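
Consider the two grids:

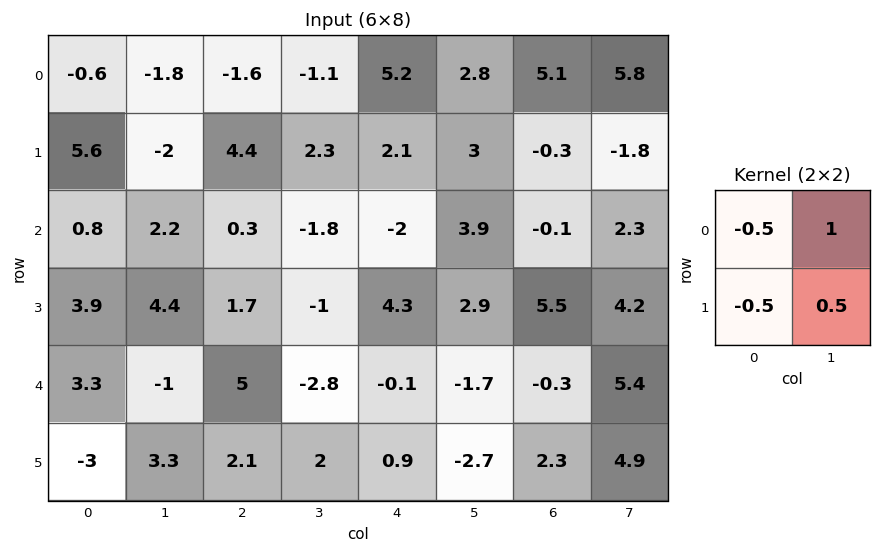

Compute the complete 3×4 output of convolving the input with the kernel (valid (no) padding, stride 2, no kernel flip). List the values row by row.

Output[0,0]: The receptive field on the input at this output position is [-0.6 -1.8 / 5.6 -2]. Elementwise product with the kernel and sum: -0.6·-0.5 + -1.8·1 + 5.6·-0.5 + -2·0.5.
Output[0,1]: The receptive field on the input at this output position is [-1.6 -1.1 / 4.4 2.3]. Elementwise product with the kernel and sum: -1.6·-0.5 + -1.1·1 + 4.4·-0.5 + 2.3·0.5.

-5.3 -1.35 0.65 2.5
2.05 -3.3 4.2 1.7
0.5 -5.35 -3.45 6.85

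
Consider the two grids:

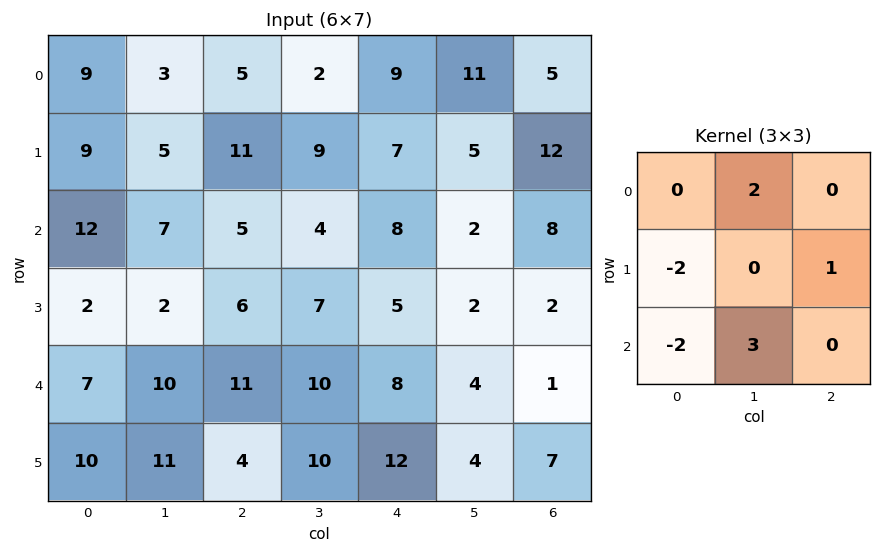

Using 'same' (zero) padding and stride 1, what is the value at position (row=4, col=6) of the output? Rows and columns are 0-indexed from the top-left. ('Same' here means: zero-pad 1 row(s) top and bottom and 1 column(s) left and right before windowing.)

9

The receptive field on the zero-padded input at this output position is [2 2 0 / 4 1 0 / 4 7 0]. Elementwise product with the kernel and sum: 2·2 + 4·-2 + 0·1 + 4·-2 + 7·3.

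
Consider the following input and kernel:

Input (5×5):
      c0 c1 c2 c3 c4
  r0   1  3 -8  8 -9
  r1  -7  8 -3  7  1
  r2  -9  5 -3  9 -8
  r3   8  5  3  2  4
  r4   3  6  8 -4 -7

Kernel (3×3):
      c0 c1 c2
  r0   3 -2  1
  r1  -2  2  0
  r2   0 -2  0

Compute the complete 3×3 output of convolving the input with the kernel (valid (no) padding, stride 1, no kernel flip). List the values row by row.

9 17 -47
-22 15 -2
-58 10 -29

Output[0,0]: The receptive field on the input at this output position is [1 3 -8 / -7 8 -3 / -9 5 -3]. Elementwise product with the kernel and sum: 1·3 + 3·-2 + -8·1 + -7·-2 + 8·2 + 5·-2.
Output[0,1]: The receptive field on the input at this output position is [3 -8 8 / 8 -3 7 / 5 -3 9]. Elementwise product with the kernel and sum: 3·3 + -8·-2 + 8·1 + 8·-2 + -3·2 + -3·-2.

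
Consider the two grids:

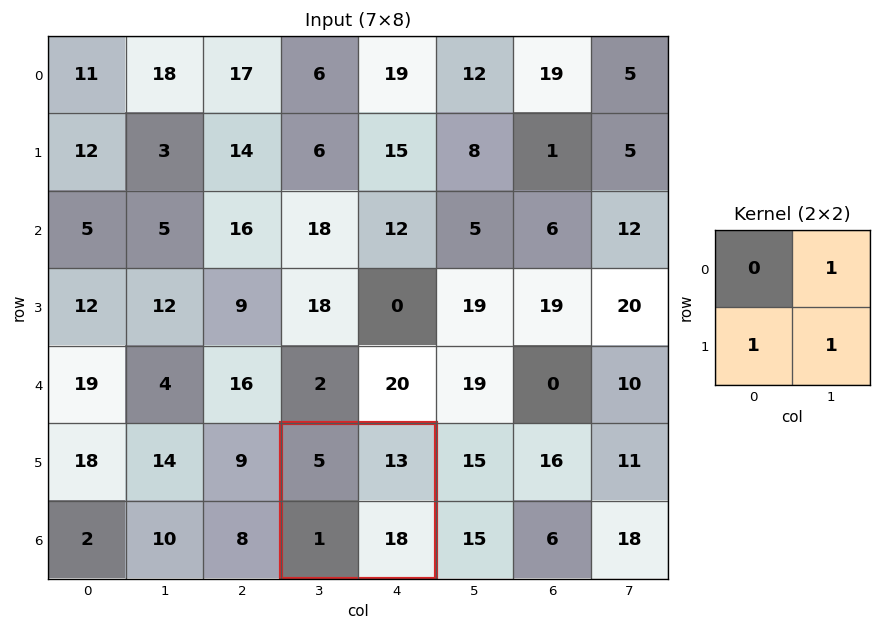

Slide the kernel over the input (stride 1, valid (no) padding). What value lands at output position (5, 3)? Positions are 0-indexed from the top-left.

The receptive field on the input at this output position is [5 13 / 1 18]. Elementwise product with the kernel and sum: 13·1 + 1·1 + 18·1.

32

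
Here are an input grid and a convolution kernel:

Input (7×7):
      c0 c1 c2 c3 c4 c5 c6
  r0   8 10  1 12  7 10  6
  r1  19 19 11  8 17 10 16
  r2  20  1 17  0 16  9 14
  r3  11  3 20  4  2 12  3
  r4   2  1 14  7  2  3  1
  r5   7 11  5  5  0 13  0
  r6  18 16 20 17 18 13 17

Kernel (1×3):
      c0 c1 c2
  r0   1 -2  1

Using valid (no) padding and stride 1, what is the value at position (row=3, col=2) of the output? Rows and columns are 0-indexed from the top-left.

The receptive field on the input at this output position is [20 4 2]. Elementwise product with the kernel and sum: 20·1 + 4·-2 + 2·1.

14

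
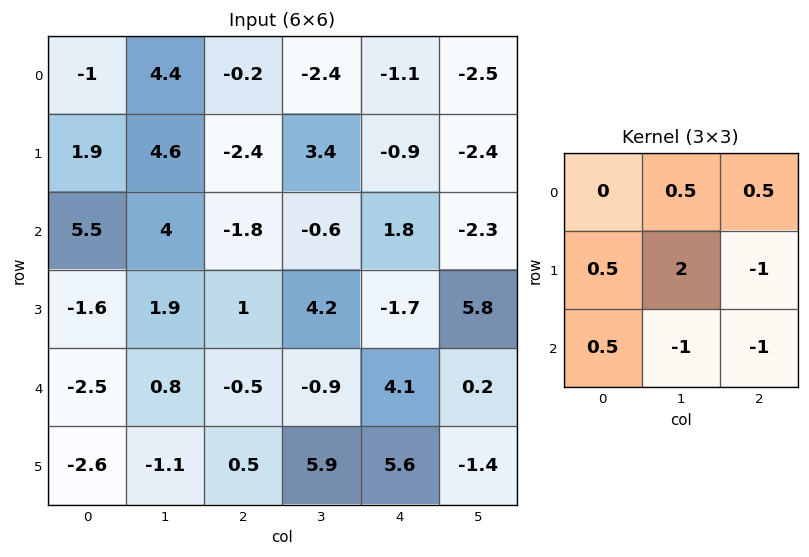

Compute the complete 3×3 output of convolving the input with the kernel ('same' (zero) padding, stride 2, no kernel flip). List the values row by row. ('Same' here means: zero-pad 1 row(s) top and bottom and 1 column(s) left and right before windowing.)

-12.9 5.5 4.1
9.95 -4.75 1.95
-1.95 -4.05 8.35

Output[0,0]: The receptive field on the zero-padded input at this output position is [0 0 0 / 0 -1 4.4 / 0 1.9 4.6]. Elementwise product with the kernel and sum: 0·0.5 + 0·0.5 + 0·0.5 + -1·2 + 4.4·-1 + 0·0.5 + 1.9·-1 + 4.6·-1.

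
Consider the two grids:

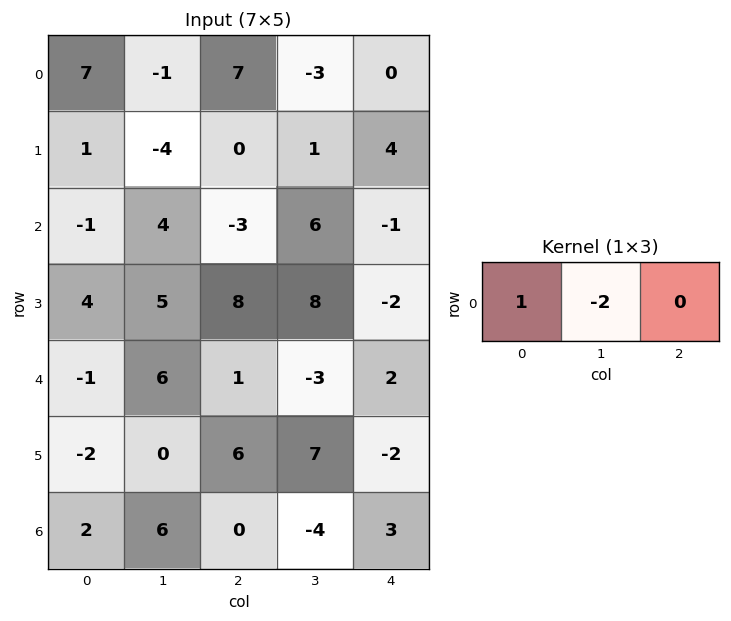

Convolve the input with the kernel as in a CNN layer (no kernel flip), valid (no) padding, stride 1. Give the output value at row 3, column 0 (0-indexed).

-6

The receptive field on the input at this output position is [4 5 8]. Elementwise product with the kernel and sum: 4·1 + 5·-2.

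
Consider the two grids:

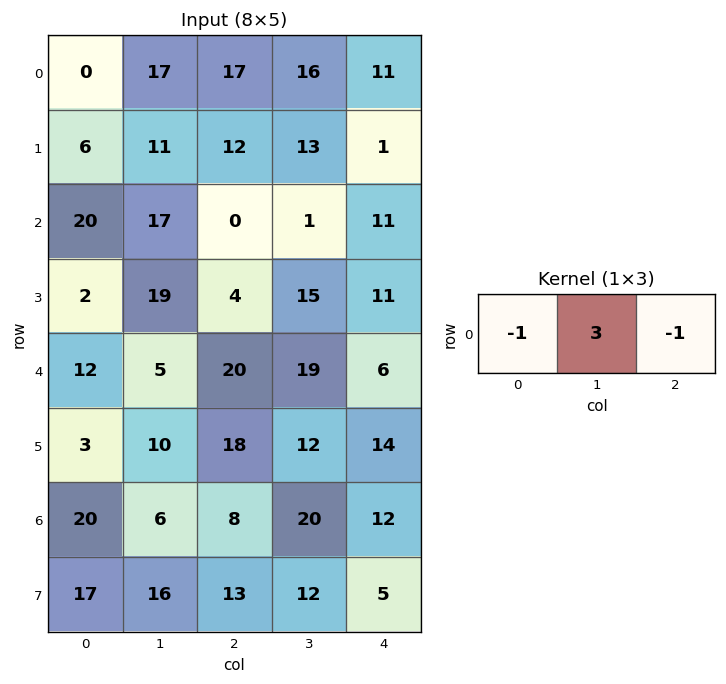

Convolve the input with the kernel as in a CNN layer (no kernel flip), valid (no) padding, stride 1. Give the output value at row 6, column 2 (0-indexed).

The receptive field on the input at this output position is [8 20 12]. Elementwise product with the kernel and sum: 8·-1 + 20·3 + 12·-1.

40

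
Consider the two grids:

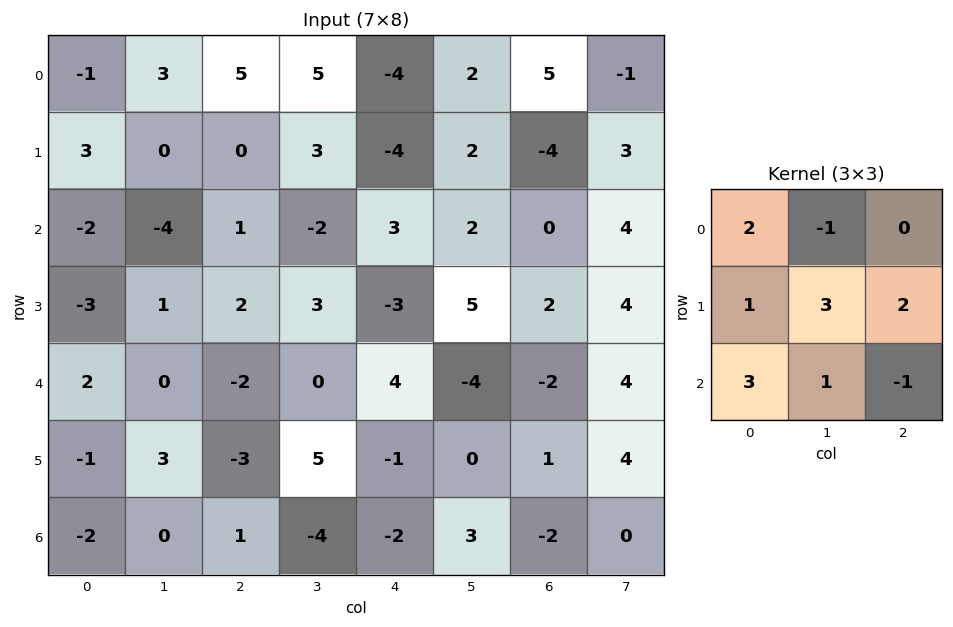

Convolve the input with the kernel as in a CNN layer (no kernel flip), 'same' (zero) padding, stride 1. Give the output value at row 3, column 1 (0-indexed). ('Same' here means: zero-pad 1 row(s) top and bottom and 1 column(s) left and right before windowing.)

12

The receptive field on the zero-padded input at this output position is [-2 -4 1 / -3 1 2 / 2 0 -2]. Elementwise product with the kernel and sum: -2·2 + -4·-1 + -3·1 + 1·3 + 2·2 + 2·3 + 0·1 + -2·-1.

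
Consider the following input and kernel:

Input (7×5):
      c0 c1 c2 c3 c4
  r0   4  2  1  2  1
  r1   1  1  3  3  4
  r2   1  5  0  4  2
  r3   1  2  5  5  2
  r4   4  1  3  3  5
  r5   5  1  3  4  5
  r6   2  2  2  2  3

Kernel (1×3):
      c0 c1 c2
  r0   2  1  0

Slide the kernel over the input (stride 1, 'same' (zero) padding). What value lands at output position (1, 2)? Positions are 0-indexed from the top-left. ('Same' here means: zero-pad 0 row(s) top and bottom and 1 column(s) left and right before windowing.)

5

The receptive field on the zero-padded input at this output position is [1 3 3]. Elementwise product with the kernel and sum: 1·2 + 3·1.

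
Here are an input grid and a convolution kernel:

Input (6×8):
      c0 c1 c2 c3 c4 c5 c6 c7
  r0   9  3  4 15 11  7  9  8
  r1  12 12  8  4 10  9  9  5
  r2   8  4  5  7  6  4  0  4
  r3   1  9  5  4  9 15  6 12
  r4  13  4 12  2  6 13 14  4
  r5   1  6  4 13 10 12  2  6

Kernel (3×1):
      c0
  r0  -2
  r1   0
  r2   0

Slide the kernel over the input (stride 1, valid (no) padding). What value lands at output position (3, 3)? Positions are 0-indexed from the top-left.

The receptive field on the input at this output position is [4 / 2 / 13]. Elementwise product with the kernel and sum: 4·-2.

-8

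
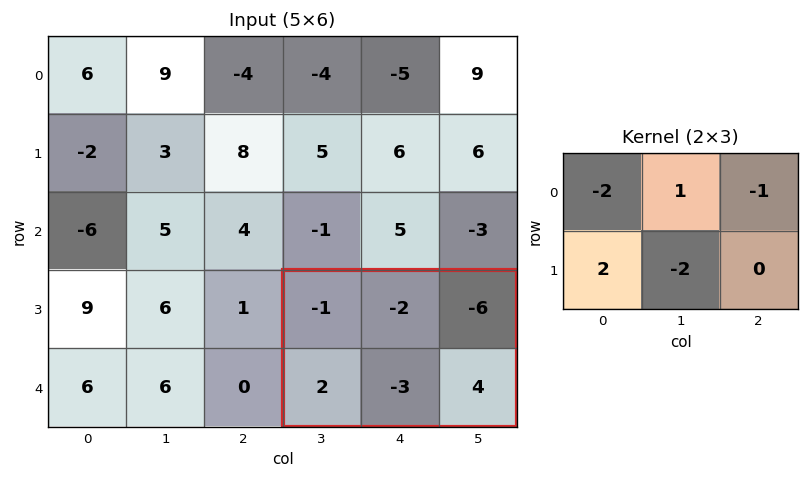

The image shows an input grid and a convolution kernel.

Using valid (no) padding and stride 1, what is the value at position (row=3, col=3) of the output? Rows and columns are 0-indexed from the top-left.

The receptive field on the input at this output position is [-1 -2 -6 / 2 -3 4]. Elementwise product with the kernel and sum: -1·-2 + -2·1 + -6·-1 + 2·2 + -3·-2.

16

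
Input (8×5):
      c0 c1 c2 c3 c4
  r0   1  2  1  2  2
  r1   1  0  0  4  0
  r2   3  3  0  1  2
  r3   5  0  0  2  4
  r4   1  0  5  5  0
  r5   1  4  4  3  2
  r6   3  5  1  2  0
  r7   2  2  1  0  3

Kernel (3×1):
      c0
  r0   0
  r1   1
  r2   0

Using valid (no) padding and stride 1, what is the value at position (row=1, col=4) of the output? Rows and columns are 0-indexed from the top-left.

The receptive field on the input at this output position is [0 / 2 / 4]. Elementwise product with the kernel and sum: 2·1.

2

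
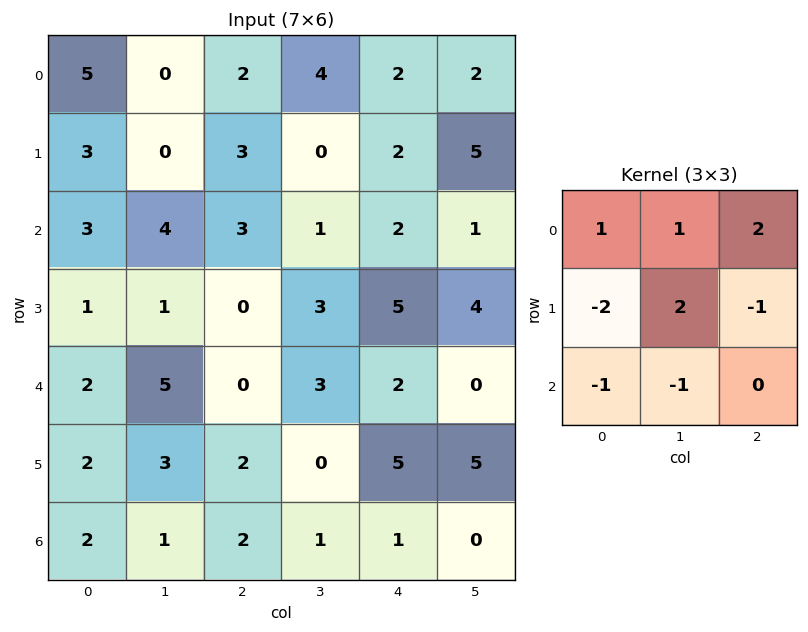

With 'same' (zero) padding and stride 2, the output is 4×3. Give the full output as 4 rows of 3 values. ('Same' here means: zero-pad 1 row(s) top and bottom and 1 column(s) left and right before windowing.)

Output[0,0]: The receptive field on the zero-padded input at this output position is [0 0 0 / 0 5 0 / 0 3 0]. Elementwise product with the kernel and sum: 0·1 + 0·1 + 0·2 + 0·-2 + 5·2 + 0·-1 + 0·-1 + 3·-1.
Output[0,1]: The receptive field on the zero-padded input at this output position is [0 0 0 / 0 2 4 / 0 3 0]. Elementwise product with the kernel and sum: 0·1 + 0·1 + 0·2 + 0·-2 + 2·2 + 4·-1 + 0·-1 + 3·-1.

7 -3 -8
4 -1 5
0 -11 9
11 6 15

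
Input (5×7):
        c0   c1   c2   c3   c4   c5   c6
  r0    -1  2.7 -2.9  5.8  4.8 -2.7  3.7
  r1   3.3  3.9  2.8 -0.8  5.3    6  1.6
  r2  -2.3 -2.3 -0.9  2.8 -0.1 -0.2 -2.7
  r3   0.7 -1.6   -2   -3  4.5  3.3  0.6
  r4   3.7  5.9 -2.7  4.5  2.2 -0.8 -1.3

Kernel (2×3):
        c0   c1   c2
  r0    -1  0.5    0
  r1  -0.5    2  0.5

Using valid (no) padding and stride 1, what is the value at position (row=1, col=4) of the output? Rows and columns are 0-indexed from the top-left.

The receptive field on the input at this output position is [5.3 6 1.6 / -0.1 -0.2 -2.7]. Elementwise product with the kernel and sum: 5.3·-1 + 6·0.5 + -0.1·-0.5 + -0.2·2 + -2.7·0.5.

-4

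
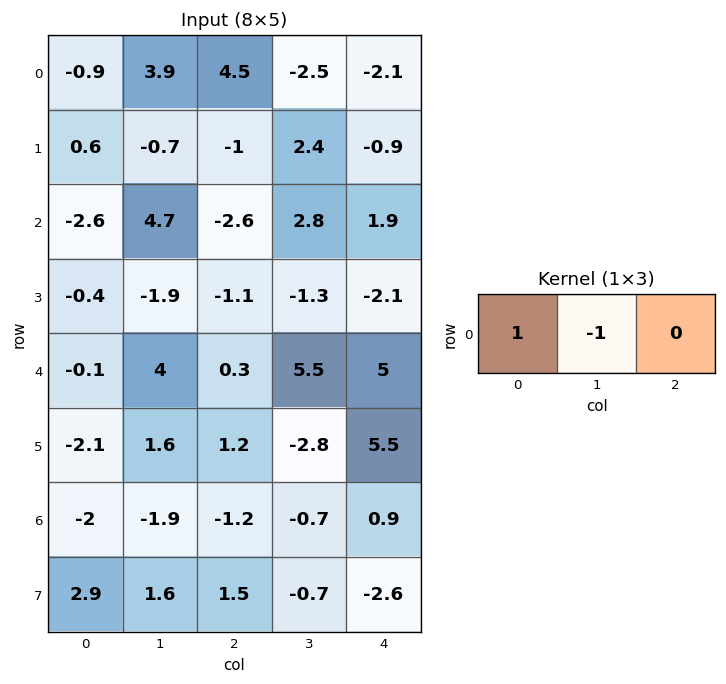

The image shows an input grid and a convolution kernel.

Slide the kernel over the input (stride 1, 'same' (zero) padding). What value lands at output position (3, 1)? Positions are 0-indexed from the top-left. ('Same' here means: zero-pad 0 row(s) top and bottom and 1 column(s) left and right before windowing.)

The receptive field on the zero-padded input at this output position is [-0.4 -1.9 -1.1]. Elementwise product with the kernel and sum: -0.4·1 + -1.9·-1.

1.5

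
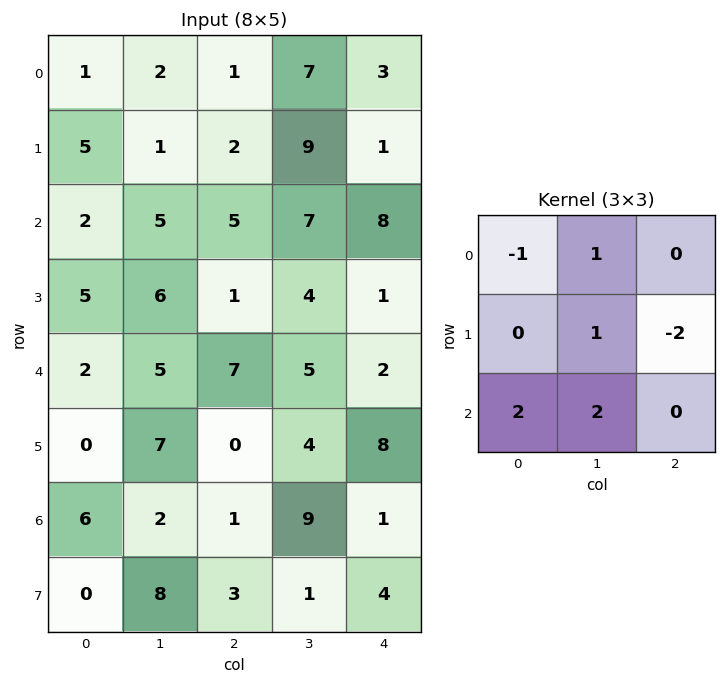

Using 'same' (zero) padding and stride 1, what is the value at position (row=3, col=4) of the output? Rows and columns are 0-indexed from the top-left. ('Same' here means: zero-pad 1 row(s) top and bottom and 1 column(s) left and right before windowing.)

The receptive field on the zero-padded input at this output position is [7 8 0 / 4 1 0 / 5 2 0]. Elementwise product with the kernel and sum: 7·-1 + 8·1 + 1·1 + 0·-2 + 5·2 + 2·2.

16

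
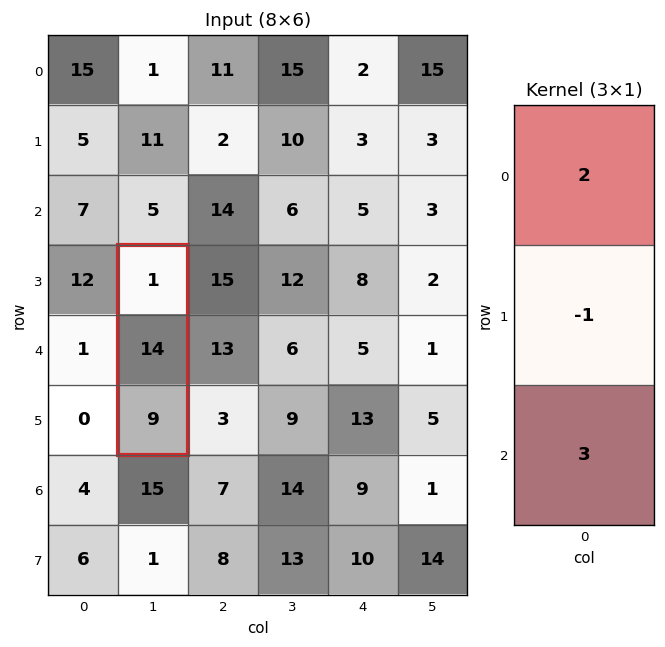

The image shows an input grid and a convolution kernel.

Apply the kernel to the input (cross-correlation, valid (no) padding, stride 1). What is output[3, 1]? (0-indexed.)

15

The receptive field on the input at this output position is [1 / 14 / 9]. Elementwise product with the kernel and sum: 1·2 + 14·-1 + 9·3.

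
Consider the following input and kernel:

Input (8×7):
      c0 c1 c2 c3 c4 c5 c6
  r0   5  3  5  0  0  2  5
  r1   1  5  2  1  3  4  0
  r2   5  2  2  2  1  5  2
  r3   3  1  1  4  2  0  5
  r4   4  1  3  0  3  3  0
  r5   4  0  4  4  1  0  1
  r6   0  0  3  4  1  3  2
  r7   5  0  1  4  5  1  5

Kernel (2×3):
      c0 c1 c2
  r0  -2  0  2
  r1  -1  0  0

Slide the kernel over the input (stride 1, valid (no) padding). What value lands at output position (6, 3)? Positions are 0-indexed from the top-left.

-6

The receptive field on the input at this output position is [4 1 3 / 4 5 1]. Elementwise product with the kernel and sum: 4·-2 + 3·2 + 4·-1.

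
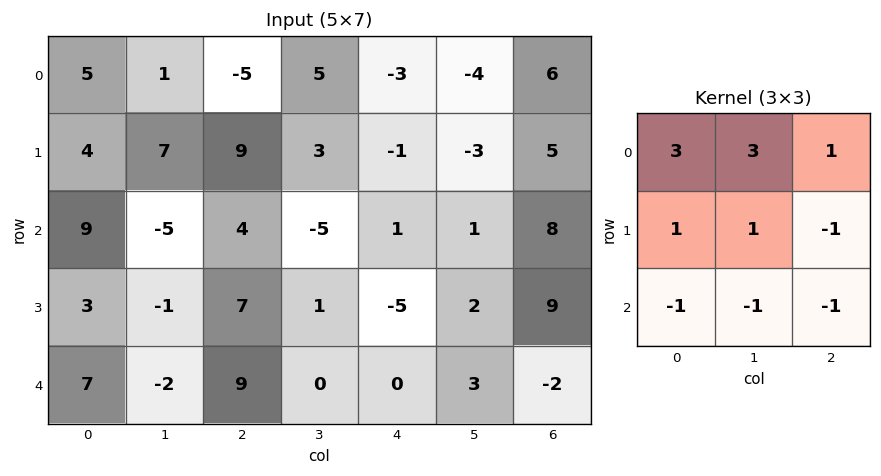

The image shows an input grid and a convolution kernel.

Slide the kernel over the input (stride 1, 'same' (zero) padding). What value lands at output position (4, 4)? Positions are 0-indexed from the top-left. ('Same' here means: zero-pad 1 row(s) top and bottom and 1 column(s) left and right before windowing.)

The receptive field on the zero-padded input at this output position is [1 -5 2 / 0 0 3 / 0 0 0]. Elementwise product with the kernel and sum: 1·3 + -5·3 + 2·1 + 0·1 + 0·1 + 3·-1 + 0·-1 + 0·-1 + 0·-1.

-13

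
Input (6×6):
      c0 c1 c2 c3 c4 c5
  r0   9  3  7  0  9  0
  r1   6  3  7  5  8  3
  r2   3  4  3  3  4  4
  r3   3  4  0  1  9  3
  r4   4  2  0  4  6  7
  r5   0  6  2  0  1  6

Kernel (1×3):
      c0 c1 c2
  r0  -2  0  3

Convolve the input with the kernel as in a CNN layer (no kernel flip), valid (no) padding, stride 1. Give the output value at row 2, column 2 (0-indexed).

The receptive field on the input at this output position is [3 3 4]. Elementwise product with the kernel and sum: 3·-2 + 4·3.

6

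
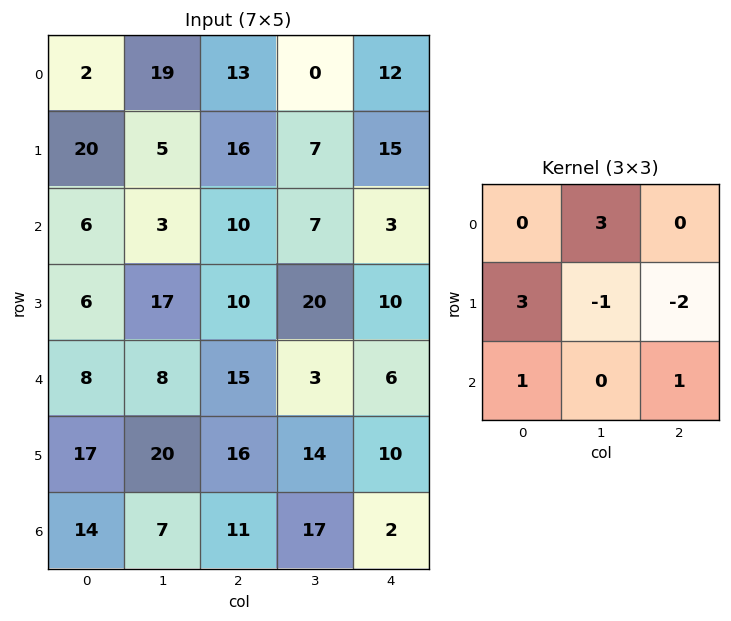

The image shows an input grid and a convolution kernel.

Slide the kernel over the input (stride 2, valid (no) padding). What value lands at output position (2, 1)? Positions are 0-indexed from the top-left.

36

The receptive field on the input at this output position is [15 3 6 / 16 14 10 / 11 17 2]. Elementwise product with the kernel and sum: 3·3 + 16·3 + 14·-1 + 10·-2 + 11·1 + 2·1.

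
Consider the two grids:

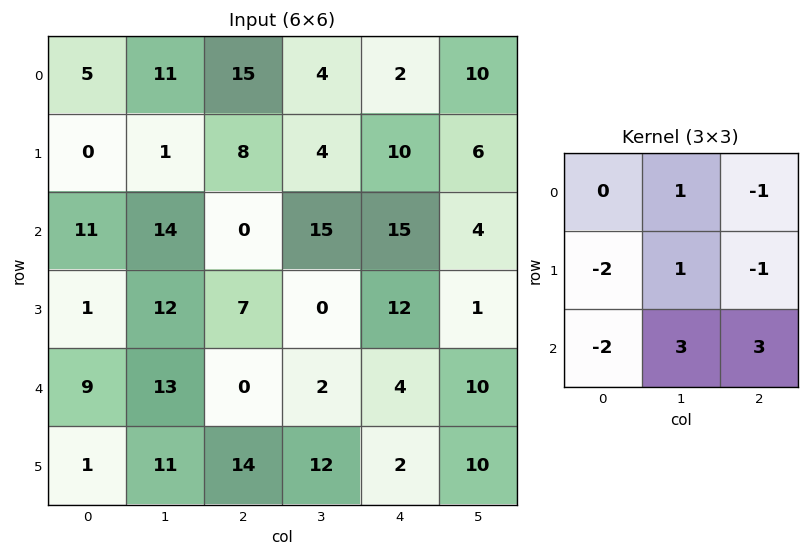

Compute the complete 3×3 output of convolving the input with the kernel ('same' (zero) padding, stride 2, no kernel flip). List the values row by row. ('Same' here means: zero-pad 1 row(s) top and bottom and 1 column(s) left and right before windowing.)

-3 23 24
35 -42 24
21 35 13

Output[0,0]: The receptive field on the zero-padded input at this output position is [0 0 0 / 0 5 11 / 0 0 1]. Elementwise product with the kernel and sum: 0·1 + 0·-1 + 0·-2 + 5·1 + 11·-1 + 0·-2 + 0·3 + 1·3.
Output[0,1]: The receptive field on the zero-padded input at this output position is [0 0 0 / 11 15 4 / 1 8 4]. Elementwise product with the kernel and sum: 0·1 + 0·-1 + 11·-2 + 15·1 + 4·-1 + 1·-2 + 8·3 + 4·3.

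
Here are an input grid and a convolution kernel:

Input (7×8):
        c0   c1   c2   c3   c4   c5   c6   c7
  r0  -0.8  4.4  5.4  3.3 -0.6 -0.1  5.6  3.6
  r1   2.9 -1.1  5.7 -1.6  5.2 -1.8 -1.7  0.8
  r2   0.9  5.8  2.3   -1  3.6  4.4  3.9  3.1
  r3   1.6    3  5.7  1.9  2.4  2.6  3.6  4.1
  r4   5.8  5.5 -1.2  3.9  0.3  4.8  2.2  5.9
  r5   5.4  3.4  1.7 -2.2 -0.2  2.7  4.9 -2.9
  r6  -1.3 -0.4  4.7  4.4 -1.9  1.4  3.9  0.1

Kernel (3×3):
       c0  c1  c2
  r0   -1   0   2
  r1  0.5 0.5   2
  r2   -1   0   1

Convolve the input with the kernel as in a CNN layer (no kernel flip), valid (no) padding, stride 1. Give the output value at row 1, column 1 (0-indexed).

The receptive field on the input at this output position is [-1.1 5.7 -1.6 / 5.8 2.3 -1 / 3 5.7 1.9]. Elementwise product with the kernel and sum: -1.1·-1 + -1.6·2 + 5.8·0.5 + 2.3·0.5 + -1·2 + 3·-1 + 1.9·1.

-1.15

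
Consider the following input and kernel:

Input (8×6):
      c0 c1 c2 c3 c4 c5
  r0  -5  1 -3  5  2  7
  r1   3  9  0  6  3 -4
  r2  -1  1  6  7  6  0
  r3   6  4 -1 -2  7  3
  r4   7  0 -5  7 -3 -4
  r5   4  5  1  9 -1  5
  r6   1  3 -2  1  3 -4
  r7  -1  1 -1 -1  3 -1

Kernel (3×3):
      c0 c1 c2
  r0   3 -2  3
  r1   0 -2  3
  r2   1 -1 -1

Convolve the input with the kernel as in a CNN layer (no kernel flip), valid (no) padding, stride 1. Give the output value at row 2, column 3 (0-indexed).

18

The receptive field on the input at this output position is [7 6 0 / -2 7 3 / 7 -3 -4]. Elementwise product with the kernel and sum: 7·3 + 6·-2 + 0·3 + 7·-2 + 3·3 + 7·1 + -3·-1 + -4·-1.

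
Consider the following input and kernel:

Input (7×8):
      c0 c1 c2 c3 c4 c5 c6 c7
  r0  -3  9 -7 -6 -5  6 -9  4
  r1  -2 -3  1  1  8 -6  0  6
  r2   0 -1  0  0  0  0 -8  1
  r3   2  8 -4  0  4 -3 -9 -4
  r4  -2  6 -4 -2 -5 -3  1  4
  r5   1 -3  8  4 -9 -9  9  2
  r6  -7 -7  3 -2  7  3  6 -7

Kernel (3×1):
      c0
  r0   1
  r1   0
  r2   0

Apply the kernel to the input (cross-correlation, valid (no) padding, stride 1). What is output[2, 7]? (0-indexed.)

1

The receptive field on the input at this output position is [1 / -4 / 4]. Elementwise product with the kernel and sum: 1·1.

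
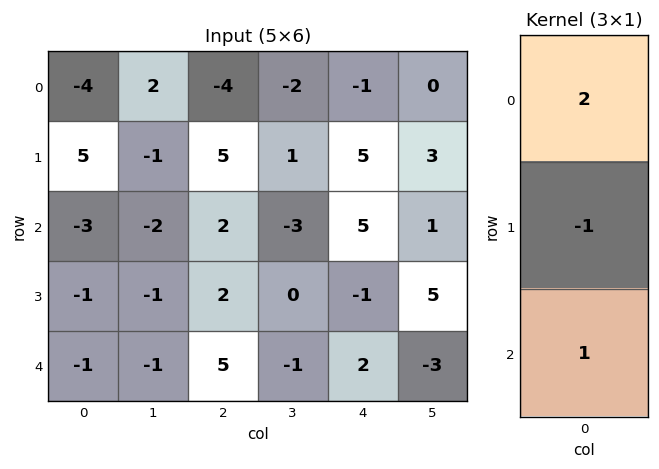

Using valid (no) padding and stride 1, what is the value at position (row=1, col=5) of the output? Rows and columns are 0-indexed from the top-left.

The receptive field on the input at this output position is [3 / 1 / 5]. Elementwise product with the kernel and sum: 3·2 + 1·-1 + 5·1.

10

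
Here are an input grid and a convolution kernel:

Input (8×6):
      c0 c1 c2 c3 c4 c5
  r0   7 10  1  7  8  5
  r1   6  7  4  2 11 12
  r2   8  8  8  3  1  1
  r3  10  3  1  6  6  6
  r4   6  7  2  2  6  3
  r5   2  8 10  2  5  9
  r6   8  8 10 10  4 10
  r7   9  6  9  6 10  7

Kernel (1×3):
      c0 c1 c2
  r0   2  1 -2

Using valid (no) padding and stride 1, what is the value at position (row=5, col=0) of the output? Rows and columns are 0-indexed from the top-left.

-8

The receptive field on the input at this output position is [2 8 10]. Elementwise product with the kernel and sum: 2·2 + 8·1 + 10·-2.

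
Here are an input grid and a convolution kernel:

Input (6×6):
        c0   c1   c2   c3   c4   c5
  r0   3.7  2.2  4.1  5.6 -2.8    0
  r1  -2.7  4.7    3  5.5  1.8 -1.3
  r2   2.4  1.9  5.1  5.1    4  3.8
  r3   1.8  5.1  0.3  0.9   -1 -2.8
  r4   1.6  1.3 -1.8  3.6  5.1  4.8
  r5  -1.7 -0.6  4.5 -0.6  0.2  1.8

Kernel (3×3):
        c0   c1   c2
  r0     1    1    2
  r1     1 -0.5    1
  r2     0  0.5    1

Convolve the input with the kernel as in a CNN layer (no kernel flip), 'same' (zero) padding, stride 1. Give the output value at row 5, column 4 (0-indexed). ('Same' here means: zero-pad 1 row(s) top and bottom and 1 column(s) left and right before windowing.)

The receptive field on the zero-padded input at this output position is [3.6 5.1 4.8 / -0.6 0.2 1.8 / 0 0 0]. Elementwise product with the kernel and sum: 3.6·1 + 5.1·1 + 4.8·2 + -0.6·1 + 0.2·-0.5 + 1.8·1 + 0·0.5 + 0·1.

19.4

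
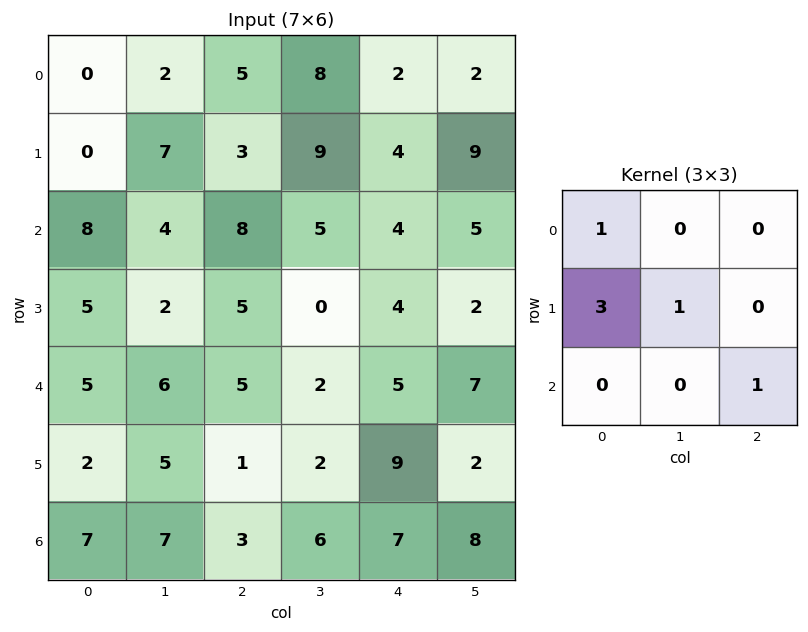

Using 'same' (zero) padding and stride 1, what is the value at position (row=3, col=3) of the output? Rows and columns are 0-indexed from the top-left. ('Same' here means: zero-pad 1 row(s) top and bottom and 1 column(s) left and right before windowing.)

28

The receptive field on the zero-padded input at this output position is [8 5 4 / 5 0 4 / 5 2 5]. Elementwise product with the kernel and sum: 8·1 + 5·3 + 0·1 + 5·1.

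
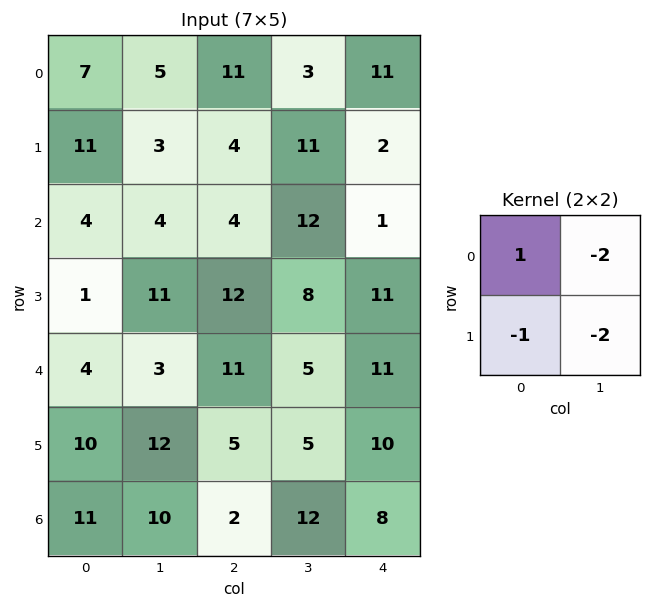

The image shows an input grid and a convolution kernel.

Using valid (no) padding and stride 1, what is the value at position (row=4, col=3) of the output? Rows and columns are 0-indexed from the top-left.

The receptive field on the input at this output position is [5 11 / 5 10]. Elementwise product with the kernel and sum: 5·1 + 11·-2 + 5·-1 + 10·-2.

-42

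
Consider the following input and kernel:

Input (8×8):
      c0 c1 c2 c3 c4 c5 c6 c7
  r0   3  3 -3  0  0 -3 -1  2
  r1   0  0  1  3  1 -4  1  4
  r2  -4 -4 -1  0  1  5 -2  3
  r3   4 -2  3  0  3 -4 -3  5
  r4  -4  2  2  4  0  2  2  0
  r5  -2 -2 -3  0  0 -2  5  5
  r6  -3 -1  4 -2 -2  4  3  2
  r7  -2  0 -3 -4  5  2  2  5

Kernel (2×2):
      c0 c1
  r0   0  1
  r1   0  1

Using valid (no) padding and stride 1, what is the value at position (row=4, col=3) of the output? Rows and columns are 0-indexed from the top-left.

The receptive field on the input at this output position is [4 0 / 0 0]. Elementwise product with the kernel and sum: 0·1 + 0·1.

0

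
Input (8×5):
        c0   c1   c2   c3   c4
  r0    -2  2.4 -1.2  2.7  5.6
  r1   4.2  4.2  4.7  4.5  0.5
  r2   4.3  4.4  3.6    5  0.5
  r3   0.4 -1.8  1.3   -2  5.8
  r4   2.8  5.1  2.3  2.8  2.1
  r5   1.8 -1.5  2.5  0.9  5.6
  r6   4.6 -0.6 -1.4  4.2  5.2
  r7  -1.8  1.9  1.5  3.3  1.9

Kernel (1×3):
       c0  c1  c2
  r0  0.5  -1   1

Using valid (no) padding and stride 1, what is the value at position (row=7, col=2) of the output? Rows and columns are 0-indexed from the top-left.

The receptive field on the input at this output position is [1.5 3.3 1.9]. Elementwise product with the kernel and sum: 1.5·0.5 + 3.3·-1 + 1.9·1.

-0.65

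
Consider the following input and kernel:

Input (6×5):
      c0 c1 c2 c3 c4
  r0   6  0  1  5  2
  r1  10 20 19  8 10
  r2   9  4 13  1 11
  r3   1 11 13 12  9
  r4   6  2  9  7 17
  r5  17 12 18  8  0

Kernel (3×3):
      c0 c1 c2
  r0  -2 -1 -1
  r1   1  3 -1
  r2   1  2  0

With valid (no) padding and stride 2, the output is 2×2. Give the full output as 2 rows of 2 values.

55 39
-4 25

Output[0,0]: The receptive field on the input at this output position is [6 0 1 / 10 20 19 / 9 4 13]. Elementwise product with the kernel and sum: 6·-2 + 0·-1 + 1·-1 + 10·1 + 20·3 + 19·-1 + 9·1 + 4·2.
Output[0,1]: The receptive field on the input at this output position is [1 5 2 / 19 8 10 / 13 1 11]. Elementwise product with the kernel and sum: 1·-2 + 5·-1 + 2·-1 + 19·1 + 8·3 + 10·-1 + 13·1 + 1·2.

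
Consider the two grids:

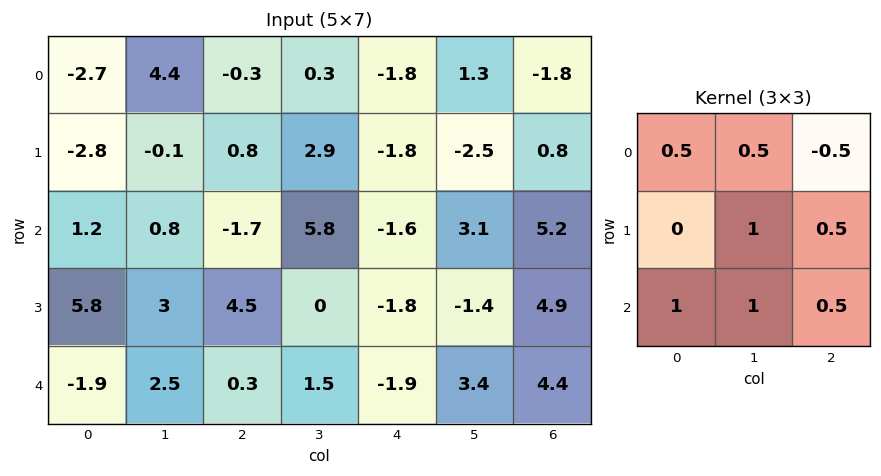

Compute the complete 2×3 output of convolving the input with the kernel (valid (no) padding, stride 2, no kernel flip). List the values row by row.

2.45 6.2 2.65
7.85 2.8 2.9

Output[0,0]: The receptive field on the input at this output position is [-2.7 4.4 -0.3 / -2.8 -0.1 0.8 / 1.2 0.8 -1.7]. Elementwise product with the kernel and sum: -2.7·0.5 + 4.4·0.5 + -0.3·-0.5 + -0.1·1 + 0.8·0.5 + 1.2·1 + 0.8·1 + -1.7·0.5.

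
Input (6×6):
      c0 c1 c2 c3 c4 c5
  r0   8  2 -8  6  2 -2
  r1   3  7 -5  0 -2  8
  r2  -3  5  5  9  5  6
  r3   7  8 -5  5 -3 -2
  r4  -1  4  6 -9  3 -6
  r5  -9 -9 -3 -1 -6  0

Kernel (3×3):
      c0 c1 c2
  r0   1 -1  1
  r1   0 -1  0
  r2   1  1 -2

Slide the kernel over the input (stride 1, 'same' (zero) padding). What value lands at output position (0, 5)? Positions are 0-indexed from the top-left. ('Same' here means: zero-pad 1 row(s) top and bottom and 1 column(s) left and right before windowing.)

The receptive field on the zero-padded input at this output position is [0 0 0 / 2 -2 0 / -2 8 0]. Elementwise product with the kernel and sum: 0·1 + 0·-1 + 0·1 + -2·-1 + -2·1 + 8·1 + 0·-2.

8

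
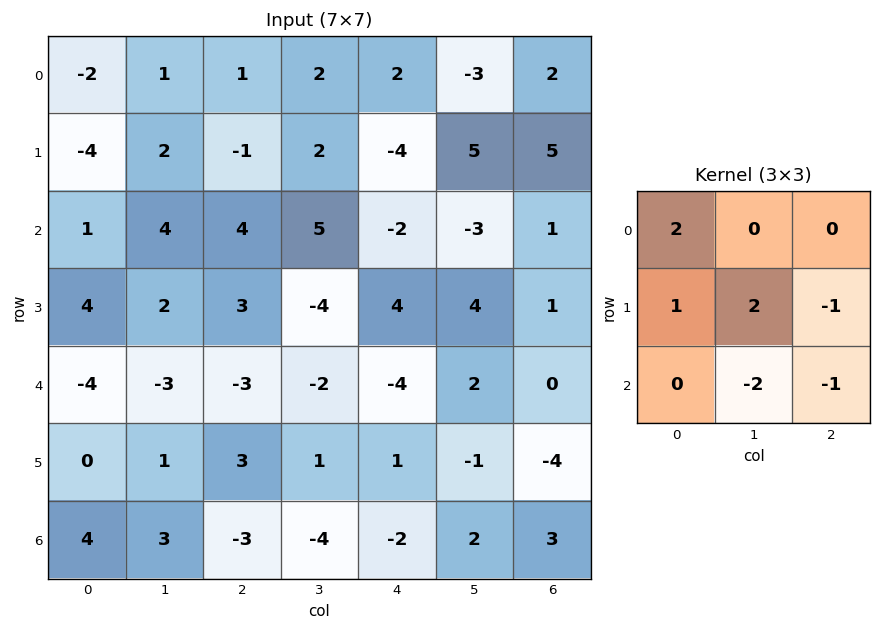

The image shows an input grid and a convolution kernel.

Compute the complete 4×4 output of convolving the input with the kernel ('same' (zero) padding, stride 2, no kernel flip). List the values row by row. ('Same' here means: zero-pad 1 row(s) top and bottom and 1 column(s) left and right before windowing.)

1 1 12 -9
-12 9 -4 7
-6 -10 -21 18
5 3 -8 6

Output[0,0]: The receptive field on the zero-padded input at this output position is [0 0 0 / 0 -2 1 / 0 -4 2]. Elementwise product with the kernel and sum: 0·2 + 0·1 + -2·2 + 1·-1 + -4·-2 + 2·-1.
Output[0,1]: The receptive field on the zero-padded input at this output position is [0 0 0 / 1 1 2 / 2 -1 2]. Elementwise product with the kernel and sum: 0·2 + 1·1 + 1·2 + 2·-1 + -1·-2 + 2·-1.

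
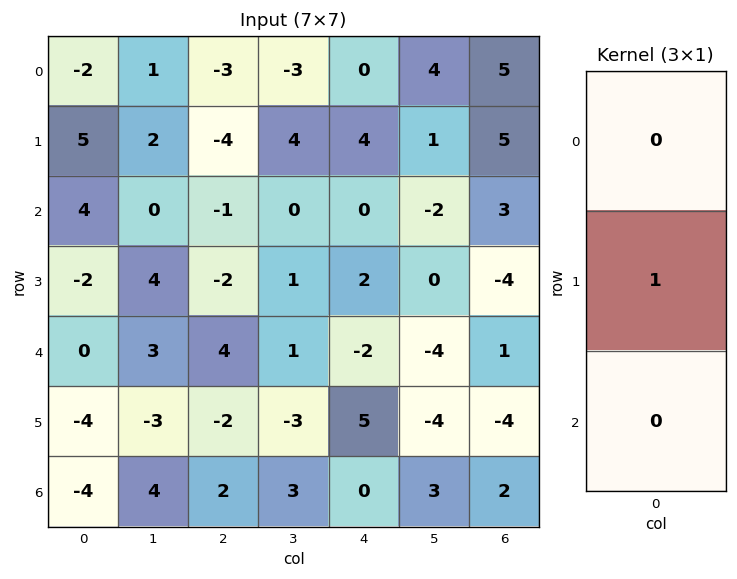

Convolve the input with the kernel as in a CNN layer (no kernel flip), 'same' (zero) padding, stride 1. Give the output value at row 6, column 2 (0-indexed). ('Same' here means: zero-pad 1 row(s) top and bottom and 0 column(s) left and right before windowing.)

The receptive field on the zero-padded input at this output position is [-2 / 2 / 0]. Elementwise product with the kernel and sum: 2·1.

2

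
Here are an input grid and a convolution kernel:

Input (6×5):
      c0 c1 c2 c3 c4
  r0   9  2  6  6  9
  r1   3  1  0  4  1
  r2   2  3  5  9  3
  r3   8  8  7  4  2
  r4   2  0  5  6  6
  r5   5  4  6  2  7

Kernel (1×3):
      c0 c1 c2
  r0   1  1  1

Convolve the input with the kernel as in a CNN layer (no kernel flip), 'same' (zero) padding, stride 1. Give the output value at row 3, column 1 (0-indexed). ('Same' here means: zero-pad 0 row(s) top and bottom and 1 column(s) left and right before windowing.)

23

The receptive field on the zero-padded input at this output position is [8 8 7]. Elementwise product with the kernel and sum: 8·1 + 8·1 + 7·1.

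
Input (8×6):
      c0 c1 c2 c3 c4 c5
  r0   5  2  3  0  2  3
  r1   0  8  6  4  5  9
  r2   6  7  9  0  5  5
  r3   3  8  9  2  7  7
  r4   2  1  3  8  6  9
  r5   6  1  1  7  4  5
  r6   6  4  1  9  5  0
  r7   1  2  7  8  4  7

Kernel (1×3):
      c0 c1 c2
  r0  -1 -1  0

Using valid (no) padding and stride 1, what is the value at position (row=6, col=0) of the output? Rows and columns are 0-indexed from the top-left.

-10

The receptive field on the input at this output position is [6 4 1]. Elementwise product with the kernel and sum: 6·-1 + 4·-1.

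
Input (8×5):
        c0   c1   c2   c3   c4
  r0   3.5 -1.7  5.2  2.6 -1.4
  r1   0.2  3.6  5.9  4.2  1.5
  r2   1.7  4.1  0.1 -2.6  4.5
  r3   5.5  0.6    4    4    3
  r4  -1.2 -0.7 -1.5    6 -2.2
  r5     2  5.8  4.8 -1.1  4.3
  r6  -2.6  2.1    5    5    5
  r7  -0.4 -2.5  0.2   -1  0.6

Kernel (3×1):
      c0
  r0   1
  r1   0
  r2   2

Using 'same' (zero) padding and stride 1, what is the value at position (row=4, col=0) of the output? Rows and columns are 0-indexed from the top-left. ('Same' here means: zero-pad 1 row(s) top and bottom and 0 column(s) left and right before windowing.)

9.5

The receptive field on the zero-padded input at this output position is [5.5 / -1.2 / 2]. Elementwise product with the kernel and sum: 5.5·1 + 2·2.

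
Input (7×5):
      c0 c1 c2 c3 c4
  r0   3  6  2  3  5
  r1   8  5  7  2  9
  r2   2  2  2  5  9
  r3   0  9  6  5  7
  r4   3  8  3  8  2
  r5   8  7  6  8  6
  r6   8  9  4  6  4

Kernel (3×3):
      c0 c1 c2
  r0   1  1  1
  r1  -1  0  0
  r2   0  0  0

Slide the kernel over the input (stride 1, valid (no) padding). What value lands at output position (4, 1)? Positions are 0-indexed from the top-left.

12

The receptive field on the input at this output position is [8 3 8 / 7 6 8 / 9 4 6]. Elementwise product with the kernel and sum: 8·1 + 3·1 + 8·1 + 7·-1.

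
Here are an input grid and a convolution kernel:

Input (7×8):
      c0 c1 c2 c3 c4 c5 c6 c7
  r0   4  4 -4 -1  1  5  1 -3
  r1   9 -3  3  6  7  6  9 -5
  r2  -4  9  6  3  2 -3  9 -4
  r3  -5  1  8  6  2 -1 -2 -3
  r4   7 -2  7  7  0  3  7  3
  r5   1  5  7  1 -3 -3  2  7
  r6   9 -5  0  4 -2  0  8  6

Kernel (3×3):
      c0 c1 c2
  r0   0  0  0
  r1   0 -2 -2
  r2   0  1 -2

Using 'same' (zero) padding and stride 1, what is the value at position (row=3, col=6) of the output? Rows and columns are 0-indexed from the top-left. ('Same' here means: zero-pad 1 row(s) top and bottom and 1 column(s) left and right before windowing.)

11

The receptive field on the zero-padded input at this output position is [-3 9 -4 / -1 -2 -3 / 3 7 3]. Elementwise product with the kernel and sum: -2·-2 + -3·-2 + 7·1 + 3·-2.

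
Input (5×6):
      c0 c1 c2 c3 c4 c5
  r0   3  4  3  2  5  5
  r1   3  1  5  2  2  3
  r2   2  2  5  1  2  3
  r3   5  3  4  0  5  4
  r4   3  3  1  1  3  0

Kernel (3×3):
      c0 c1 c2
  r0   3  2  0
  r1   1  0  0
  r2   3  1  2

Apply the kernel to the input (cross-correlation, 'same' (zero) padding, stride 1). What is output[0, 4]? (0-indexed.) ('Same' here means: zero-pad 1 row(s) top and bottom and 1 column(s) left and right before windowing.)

The receptive field on the zero-padded input at this output position is [0 0 0 / 2 5 5 / 2 2 3]. Elementwise product with the kernel and sum: 0·3 + 0·2 + 2·1 + 2·3 + 2·1 + 3·2.

16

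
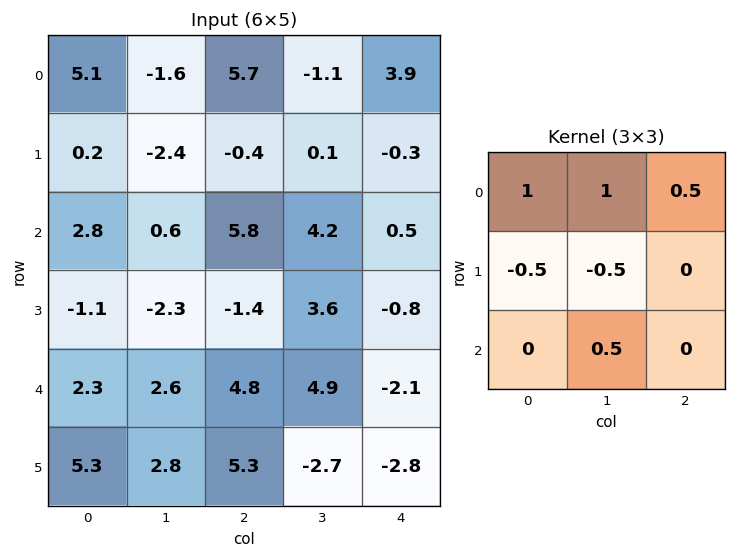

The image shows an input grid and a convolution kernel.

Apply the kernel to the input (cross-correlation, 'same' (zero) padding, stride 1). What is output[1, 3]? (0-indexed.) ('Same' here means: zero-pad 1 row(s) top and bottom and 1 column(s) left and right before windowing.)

8.8

The receptive field on the zero-padded input at this output position is [5.7 -1.1 3.9 / -0.4 0.1 -0.3 / 5.8 4.2 0.5]. Elementwise product with the kernel and sum: 5.7·1 + -1.1·1 + 3.9·0.5 + -0.4·-0.5 + 0.1·-0.5 + 4.2·0.5.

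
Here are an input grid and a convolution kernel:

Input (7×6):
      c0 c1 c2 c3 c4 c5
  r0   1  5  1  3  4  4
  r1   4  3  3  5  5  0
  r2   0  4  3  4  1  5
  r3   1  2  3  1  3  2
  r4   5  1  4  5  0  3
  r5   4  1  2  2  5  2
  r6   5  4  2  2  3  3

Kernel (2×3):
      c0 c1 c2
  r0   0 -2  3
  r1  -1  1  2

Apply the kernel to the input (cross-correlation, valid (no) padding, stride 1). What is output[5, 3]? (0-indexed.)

The receptive field on the input at this output position is [2 5 2 / 2 3 3]. Elementwise product with the kernel and sum: 5·-2 + 2·3 + 2·-1 + 3·1 + 3·2.

3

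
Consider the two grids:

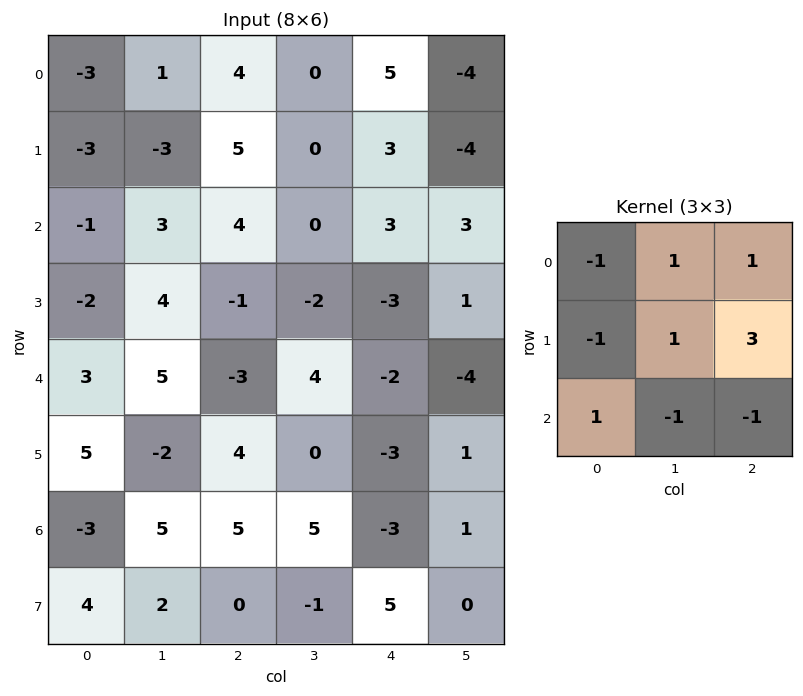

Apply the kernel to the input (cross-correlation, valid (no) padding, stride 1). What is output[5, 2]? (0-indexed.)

-20

The receptive field on the input at this output position is [4 0 -3 / 5 5 -3 / 0 -1 5]. Elementwise product with the kernel and sum: 4·-1 + 0·1 + -3·1 + 5·-1 + 5·1 + -3·3 + 0·1 + -1·-1 + 5·-1.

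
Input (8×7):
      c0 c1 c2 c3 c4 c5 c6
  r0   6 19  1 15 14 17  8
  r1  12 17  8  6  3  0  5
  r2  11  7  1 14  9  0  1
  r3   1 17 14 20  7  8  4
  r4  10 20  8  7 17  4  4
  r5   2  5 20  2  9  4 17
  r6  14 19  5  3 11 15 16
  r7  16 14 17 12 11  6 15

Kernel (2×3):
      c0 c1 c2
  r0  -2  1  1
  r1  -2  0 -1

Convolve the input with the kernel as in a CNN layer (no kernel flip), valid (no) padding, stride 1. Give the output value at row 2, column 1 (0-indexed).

The receptive field on the input at this output position is [7 1 14 / 17 14 20]. Elementwise product with the kernel and sum: 7·-2 + 1·1 + 14·1 + 17·-2 + 20·-1.

-53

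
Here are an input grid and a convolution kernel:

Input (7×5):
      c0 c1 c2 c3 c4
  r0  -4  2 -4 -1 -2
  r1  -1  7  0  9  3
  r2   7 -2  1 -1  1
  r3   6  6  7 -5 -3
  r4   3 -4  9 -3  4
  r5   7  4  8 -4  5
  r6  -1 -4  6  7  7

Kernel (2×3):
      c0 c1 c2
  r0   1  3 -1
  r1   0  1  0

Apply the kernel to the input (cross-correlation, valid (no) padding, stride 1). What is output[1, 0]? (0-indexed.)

The receptive field on the input at this output position is [-1 7 0 / 7 -2 1]. Elementwise product with the kernel and sum: -1·1 + 7·3 + 0·-1 + -2·1.

18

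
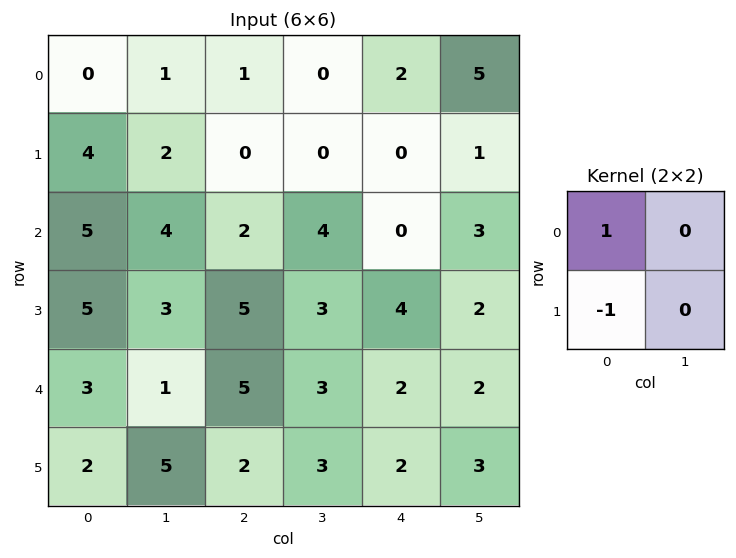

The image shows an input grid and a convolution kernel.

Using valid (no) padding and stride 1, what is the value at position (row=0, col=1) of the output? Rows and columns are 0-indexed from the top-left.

-1

The receptive field on the input at this output position is [1 1 / 2 0]. Elementwise product with the kernel and sum: 1·1 + 2·-1.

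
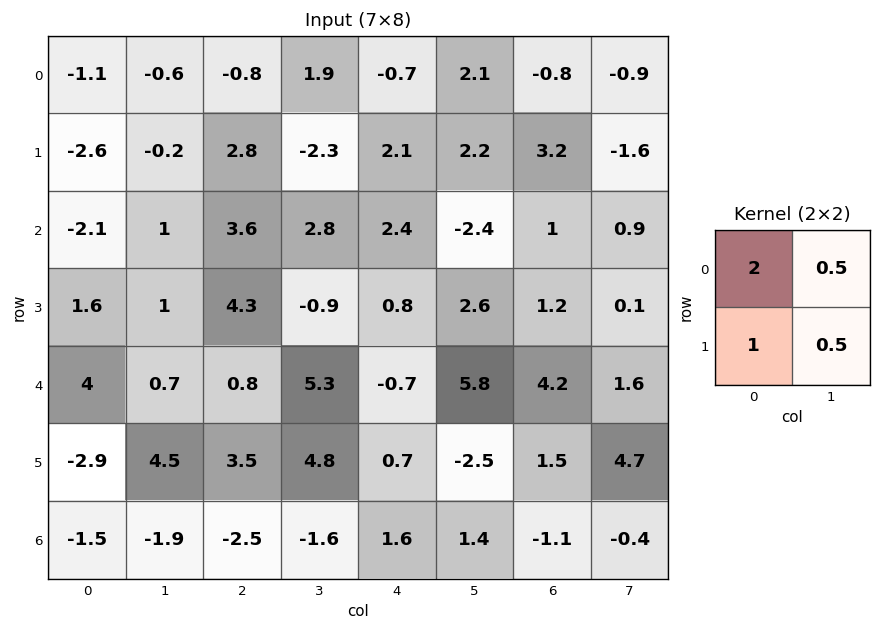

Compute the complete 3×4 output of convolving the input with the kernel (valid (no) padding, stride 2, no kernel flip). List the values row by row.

-5.2 1 2.85 0.35
-1.6 12.45 5.7 3.7
7.7 10.15 0.95 13.05

Output[0,0]: The receptive field on the input at this output position is [-1.1 -0.6 / -2.6 -0.2]. Elementwise product with the kernel and sum: -1.1·2 + -0.6·0.5 + -2.6·1 + -0.2·0.5.
Output[0,1]: The receptive field on the input at this output position is [-0.8 1.9 / 2.8 -2.3]. Elementwise product with the kernel and sum: -0.8·2 + 1.9·0.5 + 2.8·1 + -2.3·0.5.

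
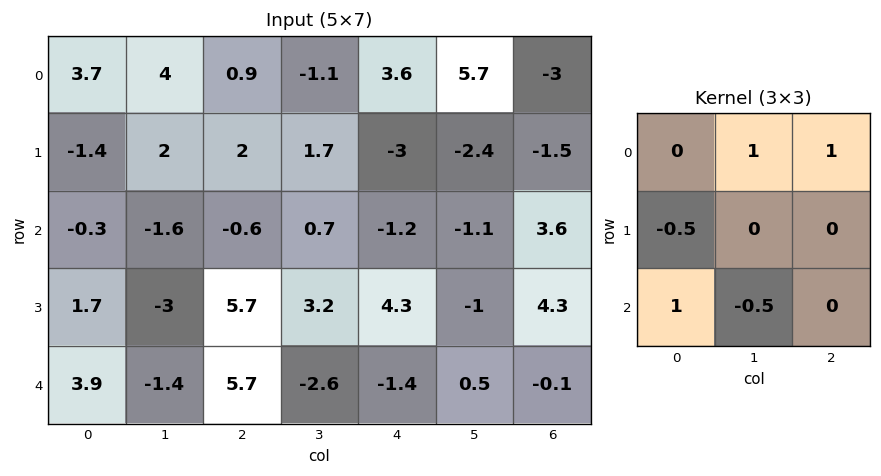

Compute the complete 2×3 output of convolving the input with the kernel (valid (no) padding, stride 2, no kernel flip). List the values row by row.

Output[0,0]: The receptive field on the input at this output position is [3.7 4 0.9 / -1.4 2 2 / -0.3 -1.6 -0.6]. Elementwise product with the kernel and sum: 4·1 + 0.9·1 + -1.4·-0.5 + -0.3·1 + -1.6·-0.5.

6.1 0.55 3.55
1.55 3.65 -1.3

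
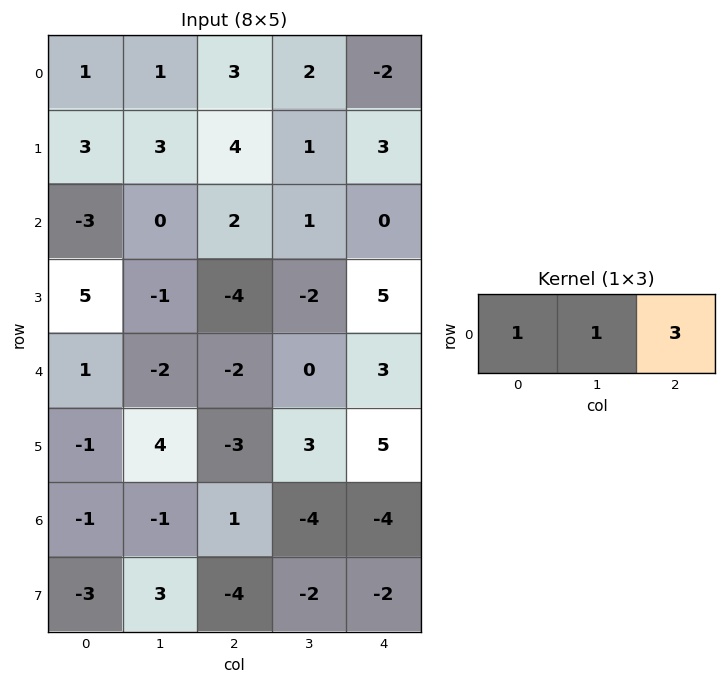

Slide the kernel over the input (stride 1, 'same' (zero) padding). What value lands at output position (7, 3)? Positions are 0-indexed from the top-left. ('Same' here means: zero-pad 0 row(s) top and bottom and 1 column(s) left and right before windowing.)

The receptive field on the zero-padded input at this output position is [-4 -2 -2]. Elementwise product with the kernel and sum: -4·1 + -2·1 + -2·3.

-12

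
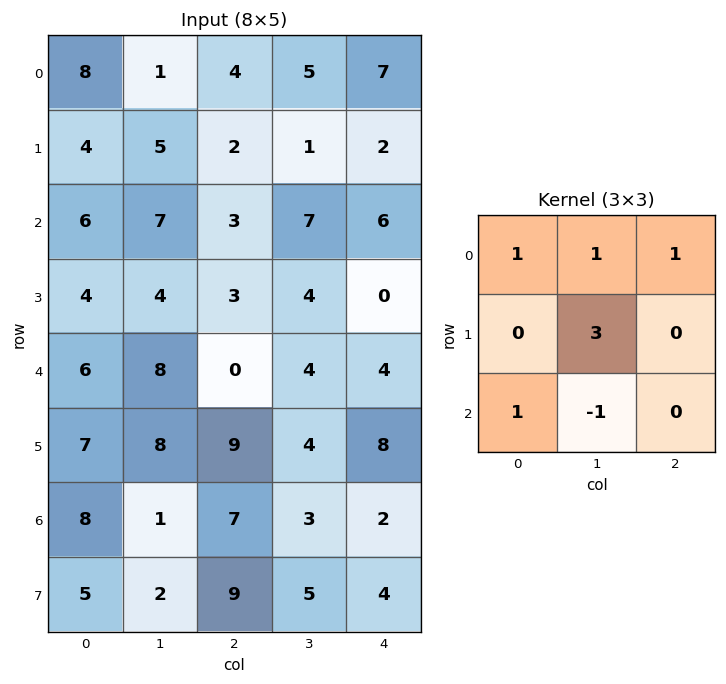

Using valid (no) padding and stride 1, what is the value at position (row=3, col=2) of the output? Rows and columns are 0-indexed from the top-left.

24

The receptive field on the input at this output position is [3 4 0 / 0 4 4 / 9 4 8]. Elementwise product with the kernel and sum: 3·1 + 4·1 + 0·1 + 4·3 + 9·1 + 4·-1.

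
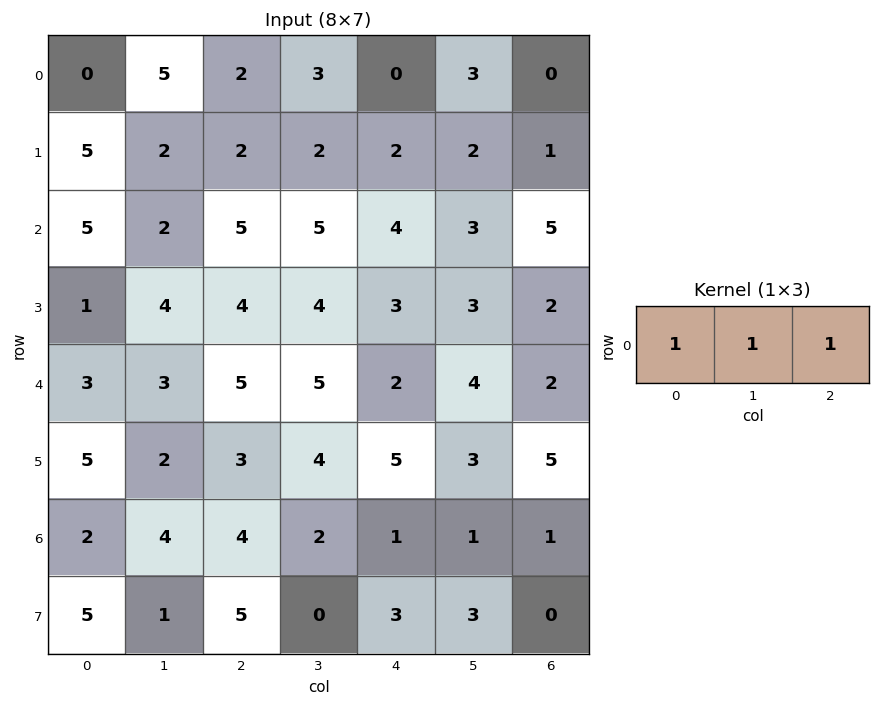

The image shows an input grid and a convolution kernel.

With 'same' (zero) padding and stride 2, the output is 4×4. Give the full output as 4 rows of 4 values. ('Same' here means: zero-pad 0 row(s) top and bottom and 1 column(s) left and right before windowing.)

Output[0,0]: The receptive field on the zero-padded input at this output position is [0 0 5]. Elementwise product with the kernel and sum: 0·1 + 0·1 + 5·1.
Output[0,1]: The receptive field on the zero-padded input at this output position is [5 2 3]. Elementwise product with the kernel and sum: 5·1 + 2·1 + 3·1.

5 10 6 3
7 12 12 8
6 13 11 6
6 10 4 2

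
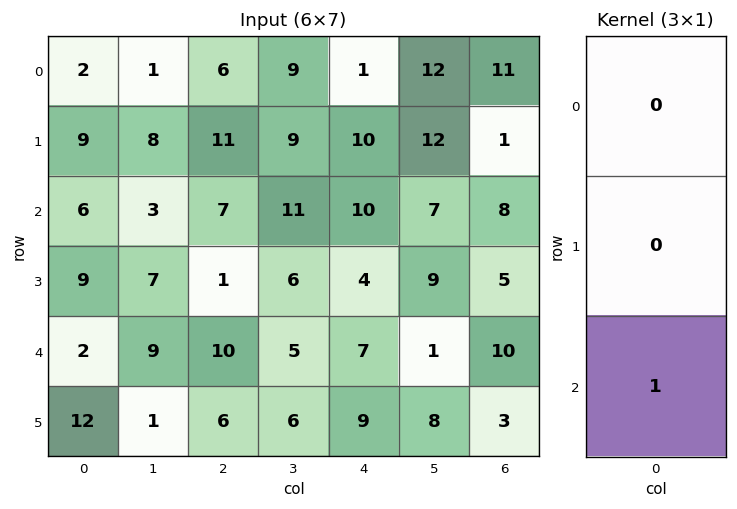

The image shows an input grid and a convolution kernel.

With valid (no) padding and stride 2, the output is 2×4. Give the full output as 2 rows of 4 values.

6 7 10 8
2 10 7 10

Output[0,0]: The receptive field on the input at this output position is [2 / 9 / 6]. Elementwise product with the kernel and sum: 6·1.
Output[0,1]: The receptive field on the input at this output position is [6 / 11 / 7]. Elementwise product with the kernel and sum: 7·1.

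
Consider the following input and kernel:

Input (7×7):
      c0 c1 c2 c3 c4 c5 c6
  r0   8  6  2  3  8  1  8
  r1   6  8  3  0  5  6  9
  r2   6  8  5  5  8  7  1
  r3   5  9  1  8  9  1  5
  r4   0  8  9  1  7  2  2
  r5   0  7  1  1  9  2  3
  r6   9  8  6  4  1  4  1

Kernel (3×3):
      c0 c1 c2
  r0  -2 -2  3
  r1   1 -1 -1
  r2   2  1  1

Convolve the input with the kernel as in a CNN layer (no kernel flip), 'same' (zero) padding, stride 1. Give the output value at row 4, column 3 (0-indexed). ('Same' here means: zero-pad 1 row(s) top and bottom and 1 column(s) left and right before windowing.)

22

The receptive field on the zero-padded input at this output position is [1 8 9 / 9 1 7 / 1 1 9]. Elementwise product with the kernel and sum: 1·-2 + 8·-2 + 9·3 + 9·1 + 1·-1 + 7·-1 + 1·2 + 1·1 + 9·1.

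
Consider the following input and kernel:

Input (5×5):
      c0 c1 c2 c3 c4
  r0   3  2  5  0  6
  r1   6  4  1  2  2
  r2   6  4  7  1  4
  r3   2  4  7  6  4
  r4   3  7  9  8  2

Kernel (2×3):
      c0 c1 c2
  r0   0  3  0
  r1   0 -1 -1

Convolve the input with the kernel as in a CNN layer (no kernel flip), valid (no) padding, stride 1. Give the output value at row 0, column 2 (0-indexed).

The receptive field on the input at this output position is [5 0 6 / 1 2 2]. Elementwise product with the kernel and sum: 0·3 + 2·-1 + 2·-1.

-4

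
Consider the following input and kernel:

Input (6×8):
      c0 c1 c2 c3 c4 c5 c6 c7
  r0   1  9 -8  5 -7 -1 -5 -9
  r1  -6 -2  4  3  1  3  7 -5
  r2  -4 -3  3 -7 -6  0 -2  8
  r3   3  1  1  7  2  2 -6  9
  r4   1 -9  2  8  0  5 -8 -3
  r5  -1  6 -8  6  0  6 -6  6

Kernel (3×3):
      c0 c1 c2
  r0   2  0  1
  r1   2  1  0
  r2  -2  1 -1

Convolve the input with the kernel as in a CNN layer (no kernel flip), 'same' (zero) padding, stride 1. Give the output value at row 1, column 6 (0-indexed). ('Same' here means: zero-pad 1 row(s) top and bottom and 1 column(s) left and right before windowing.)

The receptive field on the zero-padded input at this output position is [-1 -5 -9 / 3 7 -5 / 0 -2 8]. Elementwise product with the kernel and sum: -1·2 + -9·1 + 3·2 + 7·1 + 0·-2 + -2·1 + 8·-1.

-8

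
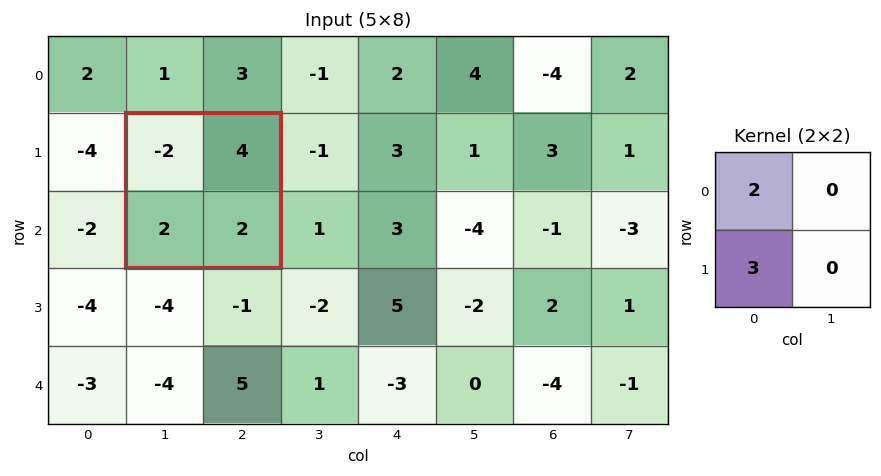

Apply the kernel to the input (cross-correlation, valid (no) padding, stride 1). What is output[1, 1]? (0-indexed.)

The receptive field on the input at this output position is [-2 4 / 2 2]. Elementwise product with the kernel and sum: -2·2 + 2·3.

2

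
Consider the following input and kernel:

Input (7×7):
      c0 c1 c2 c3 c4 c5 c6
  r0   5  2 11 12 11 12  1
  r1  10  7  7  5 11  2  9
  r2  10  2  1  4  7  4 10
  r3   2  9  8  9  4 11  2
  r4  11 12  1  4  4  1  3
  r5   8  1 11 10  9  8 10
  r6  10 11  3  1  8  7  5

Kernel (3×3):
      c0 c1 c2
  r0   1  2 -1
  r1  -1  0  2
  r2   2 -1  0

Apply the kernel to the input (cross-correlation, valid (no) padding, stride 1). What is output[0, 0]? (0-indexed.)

The receptive field on the input at this output position is [5 2 11 / 10 7 7 / 10 2 1]. Elementwise product with the kernel and sum: 5·1 + 2·2 + 11·-1 + 10·-1 + 7·2 + 10·2 + 2·-1.

20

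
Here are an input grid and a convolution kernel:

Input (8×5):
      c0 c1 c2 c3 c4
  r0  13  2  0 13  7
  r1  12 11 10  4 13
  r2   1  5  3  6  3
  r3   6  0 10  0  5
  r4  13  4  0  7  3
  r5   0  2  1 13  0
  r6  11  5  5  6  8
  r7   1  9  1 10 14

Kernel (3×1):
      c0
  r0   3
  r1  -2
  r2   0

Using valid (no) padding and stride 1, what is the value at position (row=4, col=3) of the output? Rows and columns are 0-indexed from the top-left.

-5

The receptive field on the input at this output position is [7 / 13 / 6]. Elementwise product with the kernel and sum: 7·3 + 13·-2.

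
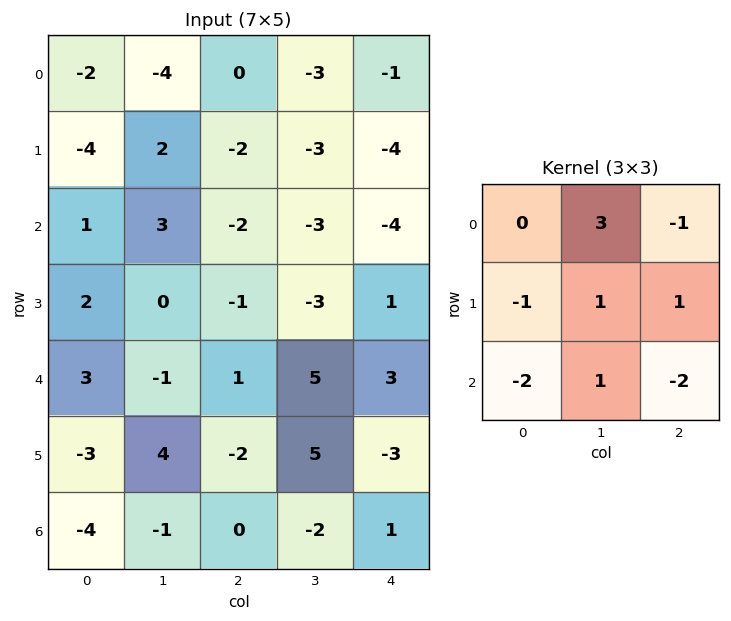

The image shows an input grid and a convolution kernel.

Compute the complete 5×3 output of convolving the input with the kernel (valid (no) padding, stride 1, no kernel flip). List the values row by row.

-3 -6 -4
6 -6 -13
-1 -14 -9
12 -13 12
8 3 12

Output[0,0]: The receptive field on the input at this output position is [-2 -4 0 / -4 2 -2 / 1 3 -2]. Elementwise product with the kernel and sum: -4·3 + 0·-1 + -4·-1 + 2·1 + -2·1 + 1·-2 + 3·1 + -2·-2.
Output[0,1]: The receptive field on the input at this output position is [-4 0 -3 / 2 -2 -3 / 3 -2 -3]. Elementwise product with the kernel and sum: 0·3 + -3·-1 + 2·-1 + -2·1 + -3·1 + 3·-2 + -2·1 + -3·-2.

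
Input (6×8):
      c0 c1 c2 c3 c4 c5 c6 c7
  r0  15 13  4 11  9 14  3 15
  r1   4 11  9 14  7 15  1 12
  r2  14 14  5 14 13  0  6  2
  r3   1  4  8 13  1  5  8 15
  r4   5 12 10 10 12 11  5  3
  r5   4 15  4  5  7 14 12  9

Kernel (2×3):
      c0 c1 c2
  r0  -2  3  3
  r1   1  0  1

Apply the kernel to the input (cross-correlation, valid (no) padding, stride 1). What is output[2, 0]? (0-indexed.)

The receptive field on the input at this output position is [14 14 5 / 1 4 8]. Elementwise product with the kernel and sum: 14·-2 + 14·3 + 5·3 + 1·1 + 8·1.

38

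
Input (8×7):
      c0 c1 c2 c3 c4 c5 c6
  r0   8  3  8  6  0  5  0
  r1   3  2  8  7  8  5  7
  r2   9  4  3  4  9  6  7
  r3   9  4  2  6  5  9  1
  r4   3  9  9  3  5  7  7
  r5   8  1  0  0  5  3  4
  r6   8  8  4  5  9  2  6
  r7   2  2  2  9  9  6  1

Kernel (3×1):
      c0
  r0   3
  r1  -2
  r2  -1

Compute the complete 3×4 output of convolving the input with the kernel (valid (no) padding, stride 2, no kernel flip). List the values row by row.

9 5 -25 -21
6 -4 12 12
-15 23 -4 7

Output[0,0]: The receptive field on the input at this output position is [8 / 3 / 9]. Elementwise product with the kernel and sum: 8·3 + 3·-2 + 9·-1.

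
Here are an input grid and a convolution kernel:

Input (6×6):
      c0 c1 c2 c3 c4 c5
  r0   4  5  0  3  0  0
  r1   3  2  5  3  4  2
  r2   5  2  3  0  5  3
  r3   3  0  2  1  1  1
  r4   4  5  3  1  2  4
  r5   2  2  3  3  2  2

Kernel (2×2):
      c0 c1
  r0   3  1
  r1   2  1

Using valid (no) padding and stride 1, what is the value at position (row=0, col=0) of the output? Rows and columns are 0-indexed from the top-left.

The receptive field on the input at this output position is [4 5 / 3 2]. Elementwise product with the kernel and sum: 4·3 + 5·1 + 3·2 + 2·1.

25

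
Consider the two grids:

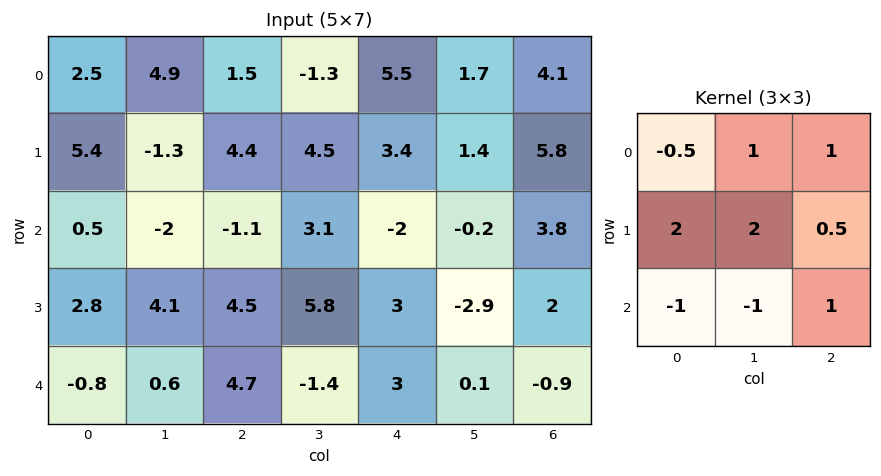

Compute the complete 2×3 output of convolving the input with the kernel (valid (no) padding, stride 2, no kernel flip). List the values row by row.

Output[0,0]: The receptive field on the input at this output position is [2.5 4.9 1.5 / 5.4 -1.3 4.4 / 0.5 -2 -1.1]. Elementwise product with the kernel and sum: 2.5·-0.5 + 4.9·1 + 1.5·1 + 5.4·2 + -1.3·2 + 4.4·0.5 + 0.5·-1 + -2·-1 + -1.1·1.
Output[0,1]: The receptive field on the input at this output position is [1.5 -1.3 5.5 / 4.4 4.5 3.4 / -1.1 3.1 -2]. Elementwise product with the kernel and sum: 1.5·-0.5 + -1.3·1 + 5.5·1 + 4.4·2 + 4.5·2 + 3.4·0.5 + -1.1·-1 + 3.1·-1 + -2·1.

15.95 18.95 21.55
17.6 23.45 1.8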